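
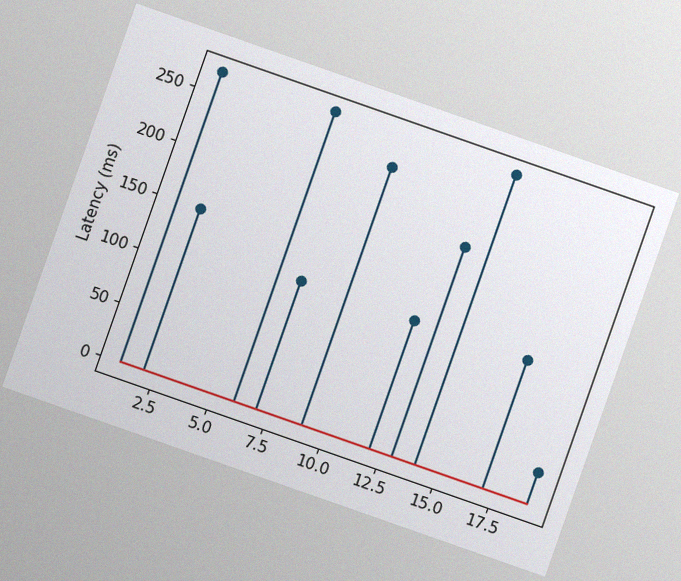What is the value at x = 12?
The chart is tilted about 19° clockwise, with some photo noise. The stem at x=12 reaches 120ms.

120ms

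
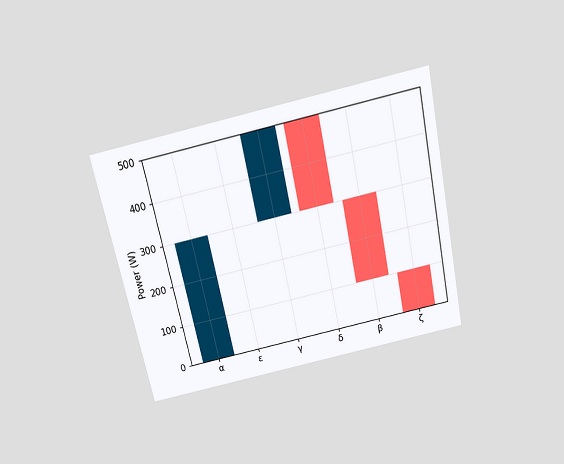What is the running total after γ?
500W

The chart is tilted about 12° counter-clockwise and viewed slightly from above. After γ the running total reaches 500W.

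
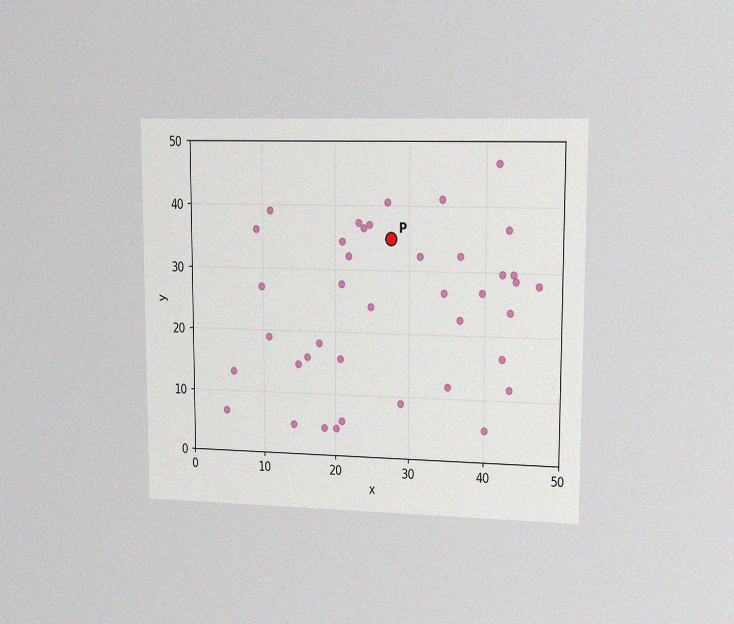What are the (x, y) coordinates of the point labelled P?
(27.5, 35)

The chart is viewed slightly from the right, with some photo noise. Following the gridlines from P to each axis, P sits at (27.5, 35).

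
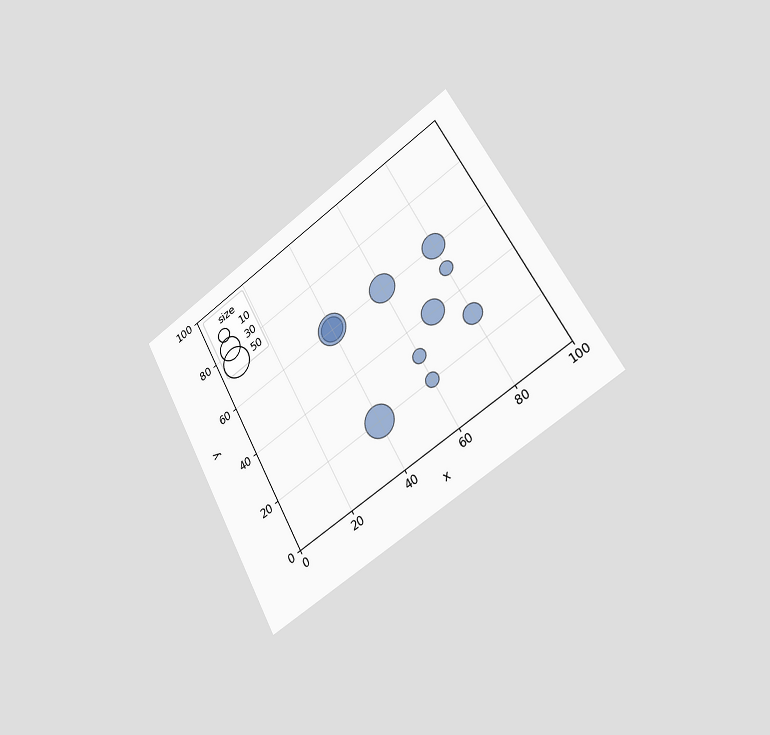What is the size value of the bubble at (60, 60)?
The chart is tilted about 29° counter-clockwise and viewed slightly from the right. Matching the bubble at (60, 60) against the size legend gives 40.

40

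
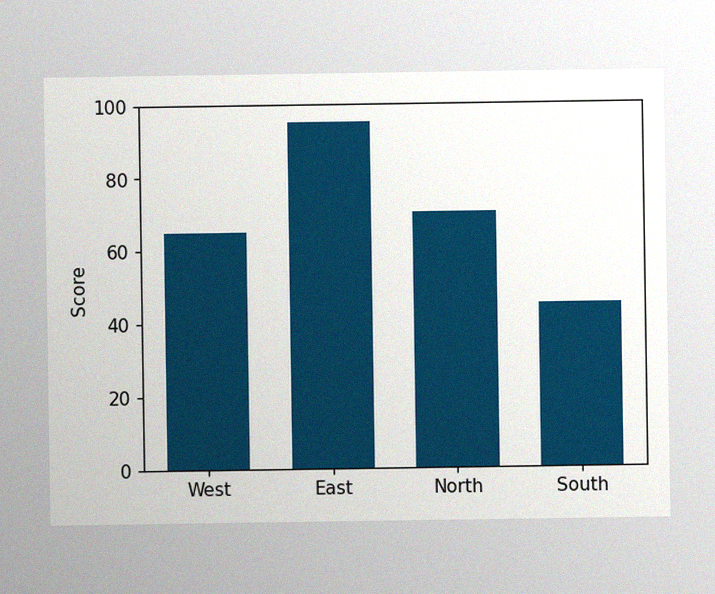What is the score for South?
The image has some photo noise and uneven lighting. Reading along the chart's y-axis, the South bar reaches 45.

45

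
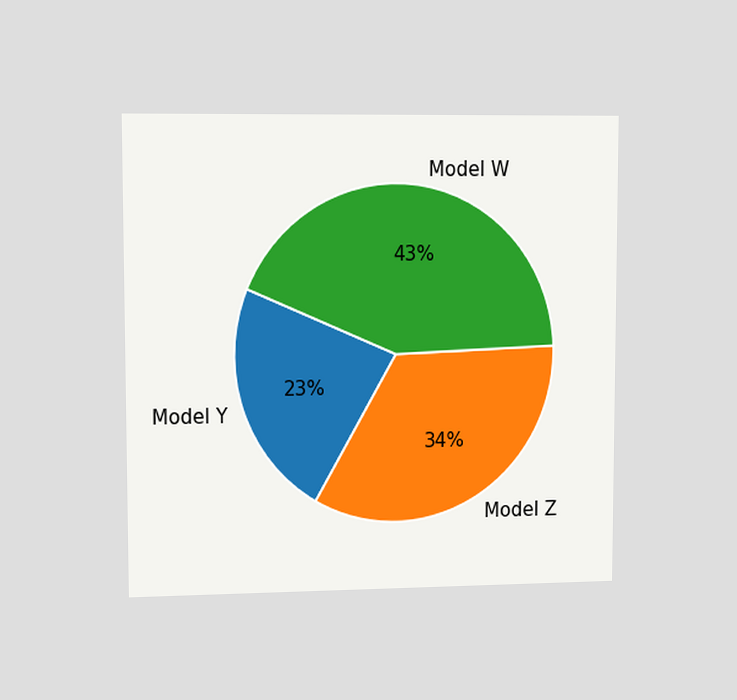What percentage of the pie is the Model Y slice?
The chart is viewed slightly from the left. The Model Y slice takes up 23% of the pie.

23%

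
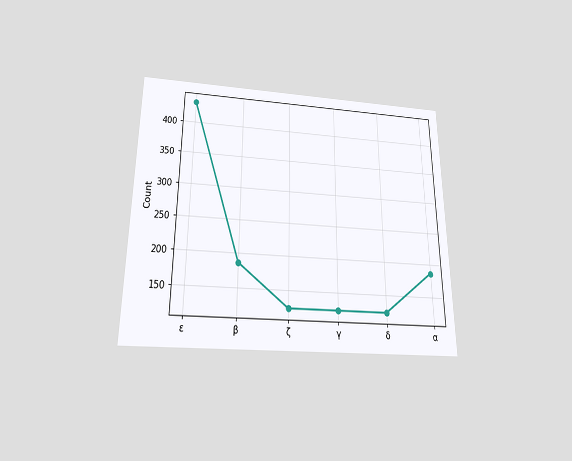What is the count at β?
186

The chart is viewed slightly from below. At β, the line is at 186.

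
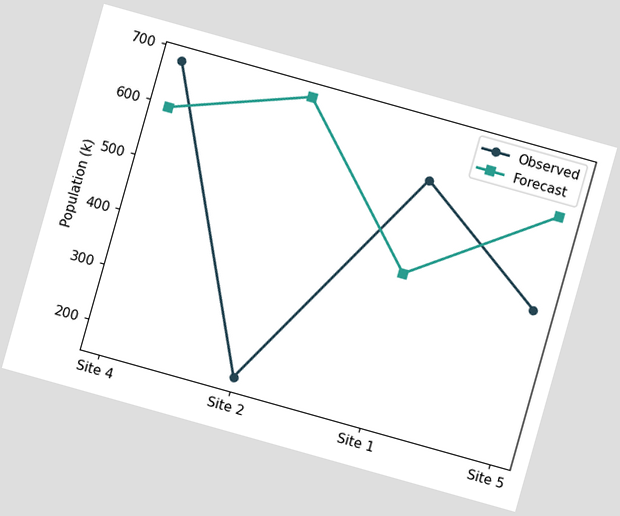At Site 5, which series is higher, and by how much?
The chart is tilted about 16° clockwise. At Site 5, Forecast sits above the other line by 170k.

Forecast, by 170k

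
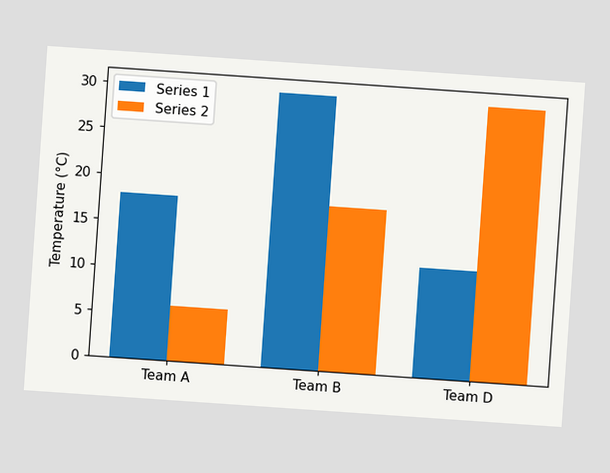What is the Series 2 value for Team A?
6°C

The chart is tilted about 4° clockwise. The Series 2 bar at Team A reaches 6°C on the y-axis.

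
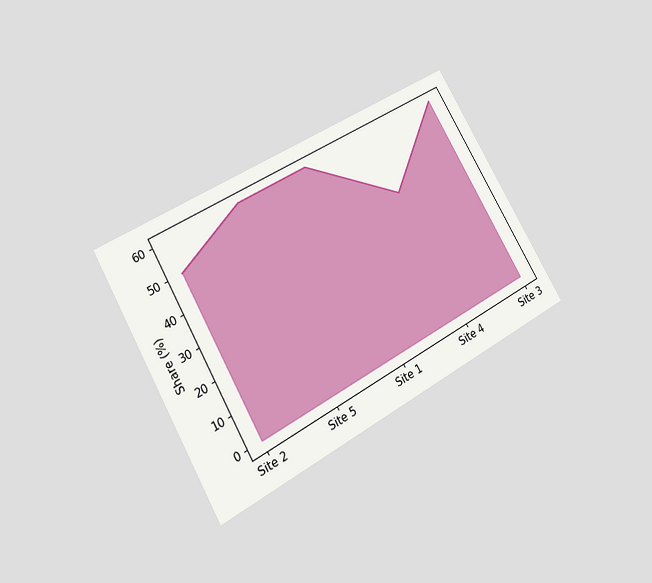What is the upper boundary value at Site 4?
The chart is tilted about 30° counter-clockwise and viewed at a slight angle. At Site 4 the upper boundary is at 40%.

40%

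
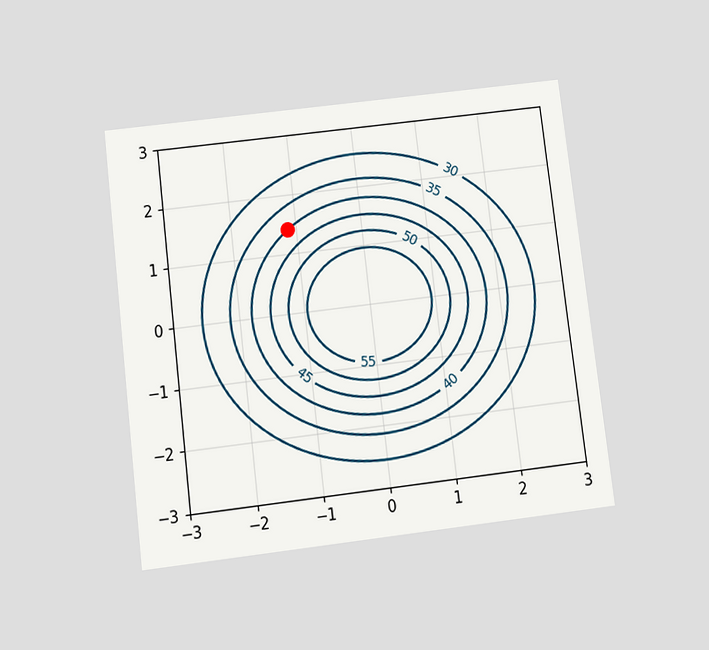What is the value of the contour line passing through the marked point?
40

The chart is tilted about 7° counter-clockwise and viewed slightly from below. The marked point sits on the contour labelled 40.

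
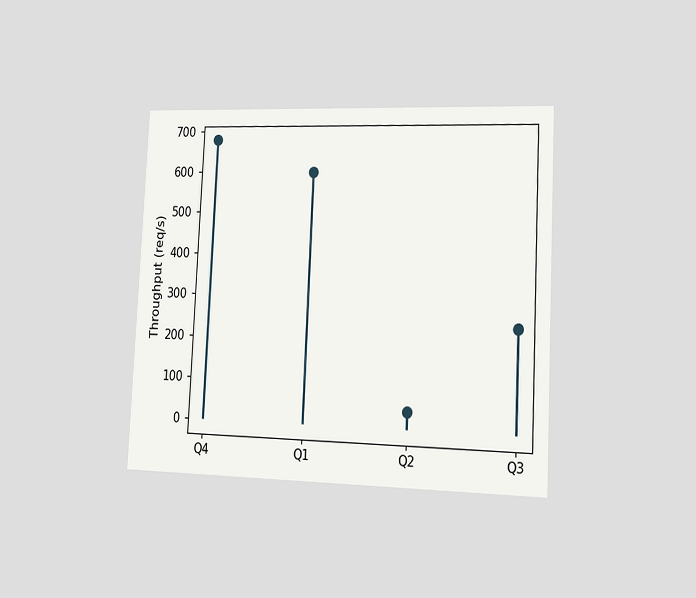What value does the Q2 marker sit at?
40req/s

The chart is tilted about 3° clockwise and viewed slightly from the right. The Q2 marker sits at 40req/s.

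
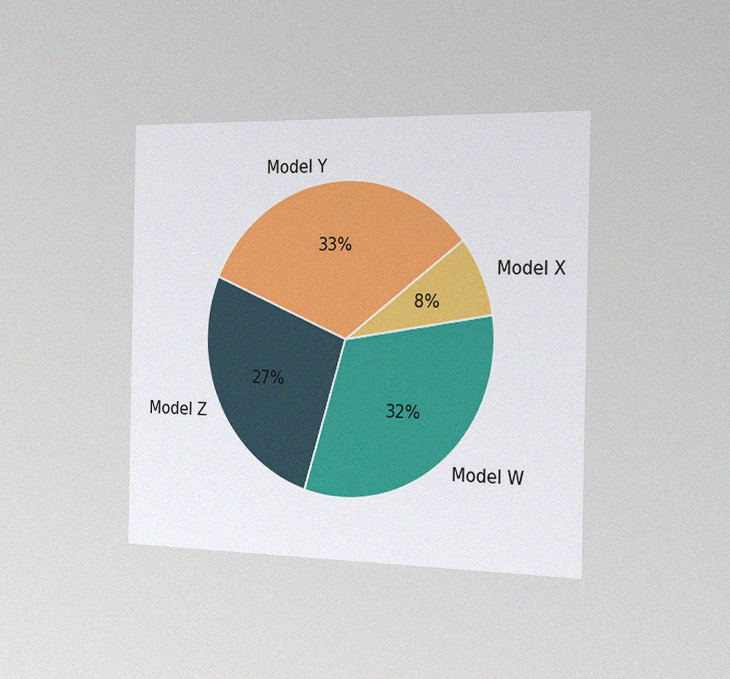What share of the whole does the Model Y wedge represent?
The chart is viewed slightly from the right, with some photo noise. The Model Y slice takes up 33% of the pie.

33%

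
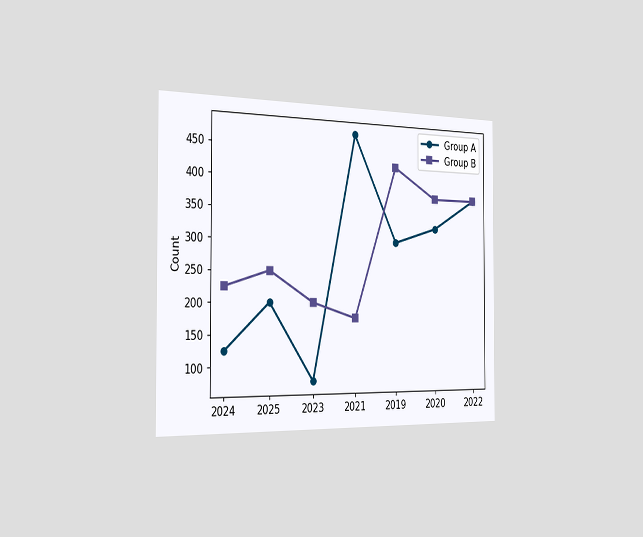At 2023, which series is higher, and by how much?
The chart is viewed slightly from the left. At 2023, Group B sits above the other line by 125.

Group B, by 125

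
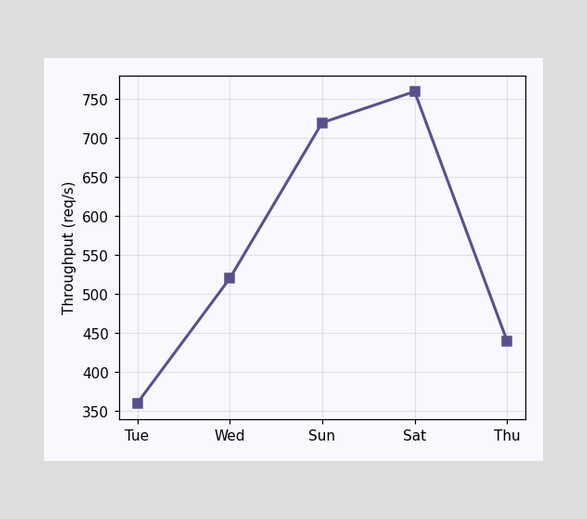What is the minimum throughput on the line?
The lowest point is at Tue, and reading across to the y-axis gives 360req/s.

360req/s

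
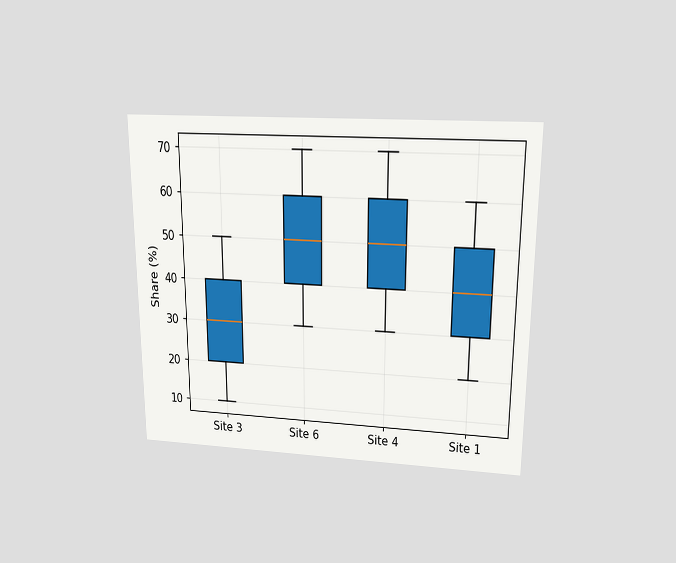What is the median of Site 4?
The chart is viewed slightly from above. The median line in the Site 4 box sits at 50%.

50%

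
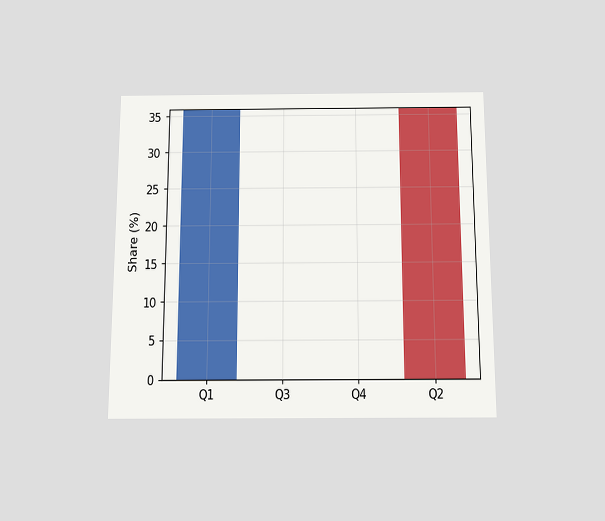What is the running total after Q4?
The chart is viewed slightly from below. After Q4 the running total reaches 36%.

36%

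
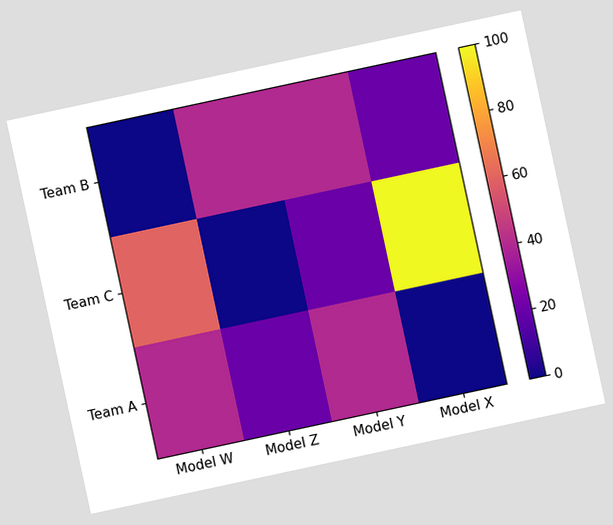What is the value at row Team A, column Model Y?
The chart is tilted about 12° counter-clockwise. Matching cell (Team A, Model Y) against the colorbar gives 40.

40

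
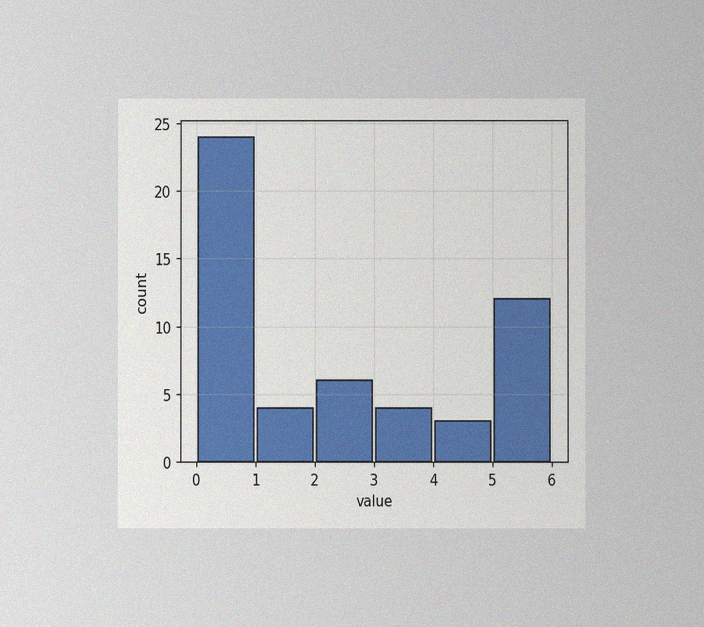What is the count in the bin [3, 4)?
4

The chart is viewed at a slight angle, with some photo noise. The [3, 4) bin has height 4.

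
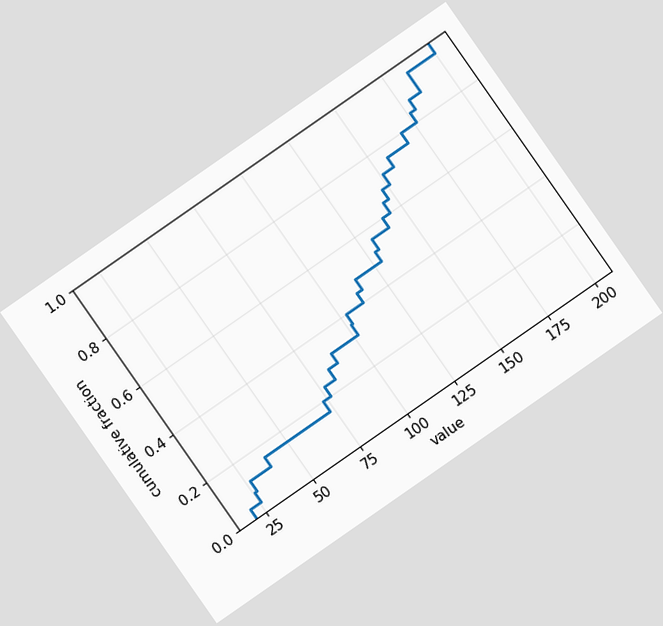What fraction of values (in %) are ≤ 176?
84%

The chart is tilted about 35° counter-clockwise. At x=176 the ECDF step is at 84%.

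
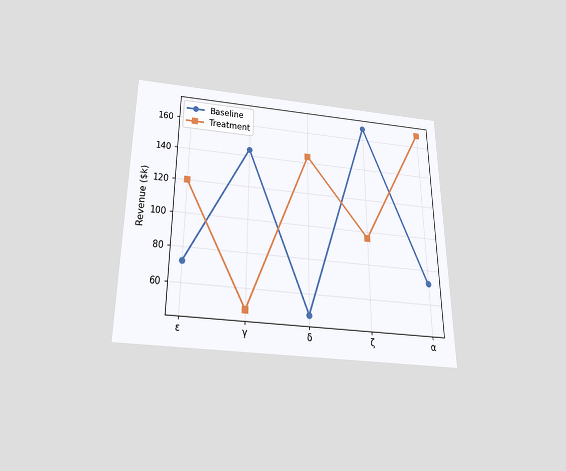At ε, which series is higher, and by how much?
The chart is viewed slightly from below. At ε, Treatment sits above the other line by $48k.

Treatment, by $48k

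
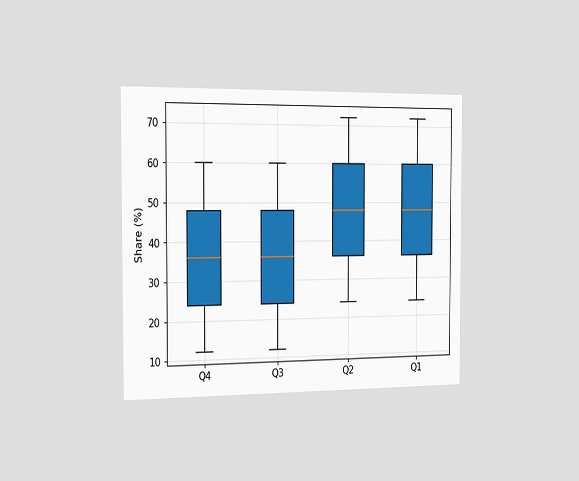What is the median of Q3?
The chart is viewed slightly from the left. The median line in the Q3 box sits at 36%.

36%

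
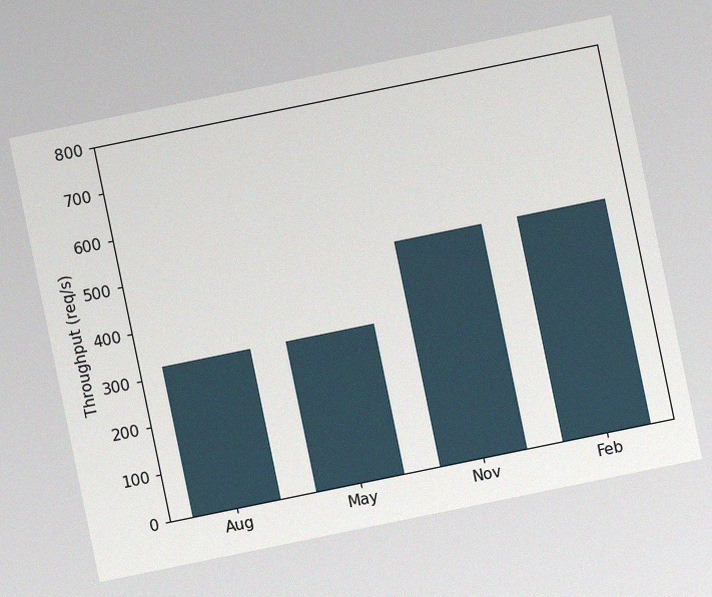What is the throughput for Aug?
320req/s

The chart is tilted about 12° counter-clockwise, with some photo noise. Reading along the chart's y-axis, the Aug bar reaches 320req/s.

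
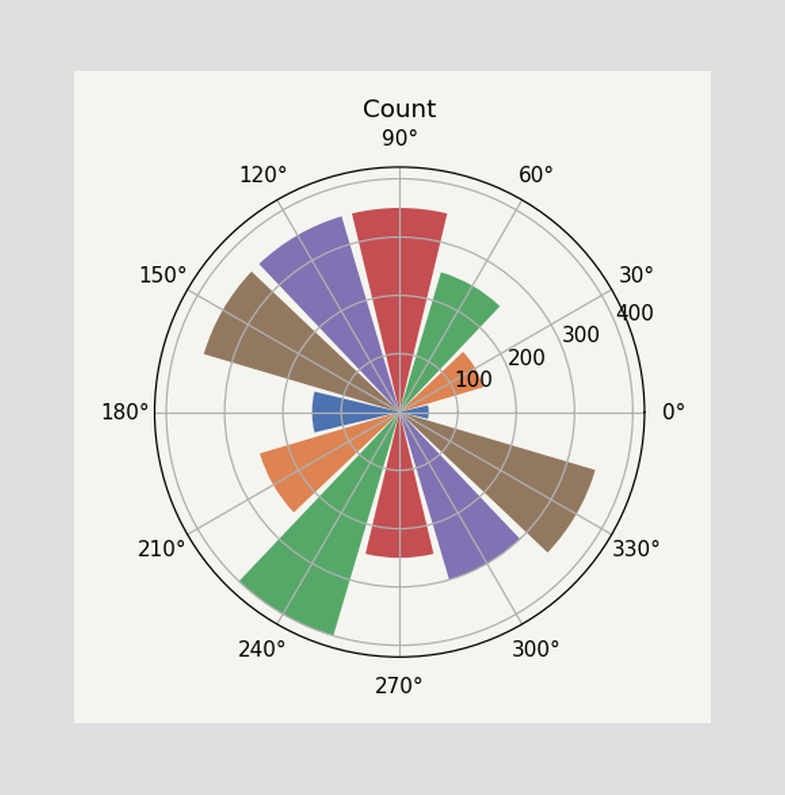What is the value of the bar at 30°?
150

The bar at 30° reaches 150 on the radial axis.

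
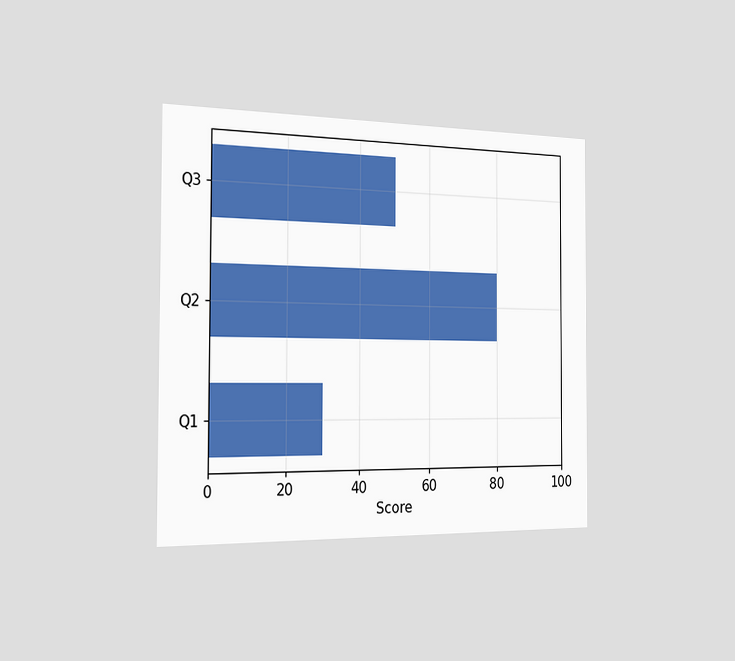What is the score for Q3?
The chart is viewed slightly from the left. Reading along the chart's x-axis, the Q3 bar reaches 50.

50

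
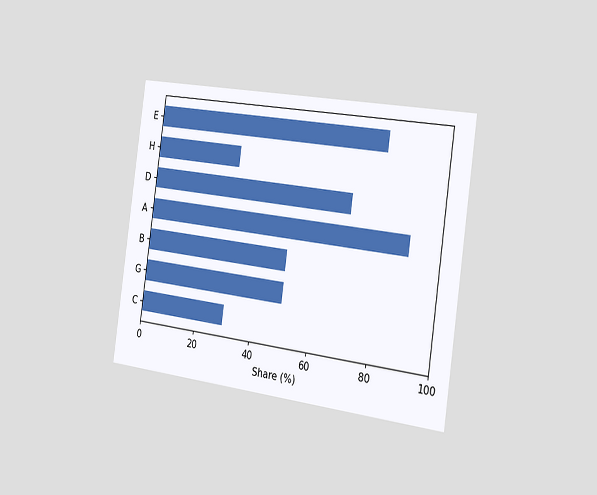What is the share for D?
70%

The chart is tilted about 8° clockwise and viewed slightly from the right. Reading along the chart's x-axis, the D bar reaches 70%.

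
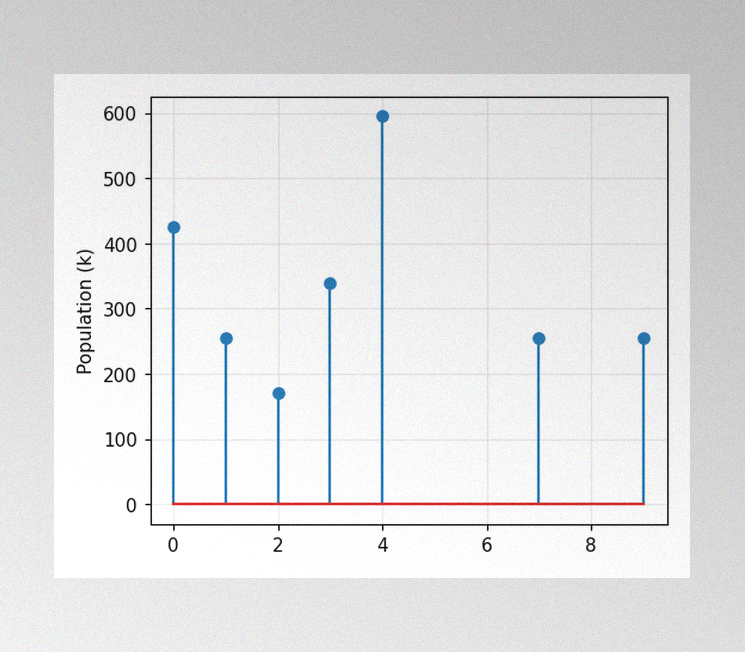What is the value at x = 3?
The image has some photo noise and uneven lighting. The stem at x=3 reaches 340k.

340k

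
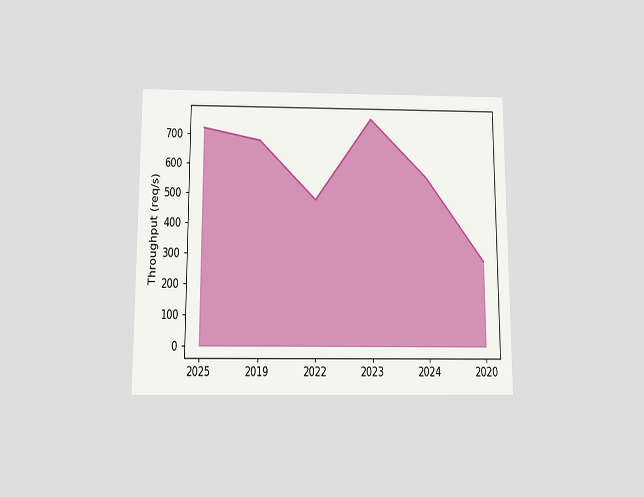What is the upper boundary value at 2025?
The chart is viewed slightly from below. At 2025 the upper boundary is at 720req/s.

720req/s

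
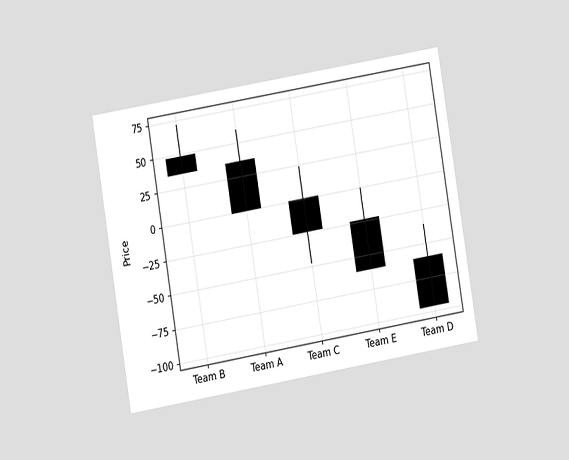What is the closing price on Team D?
-96

The chart is tilted about 9° counter-clockwise and viewed at a slight angle. The Team D candle closes at -96.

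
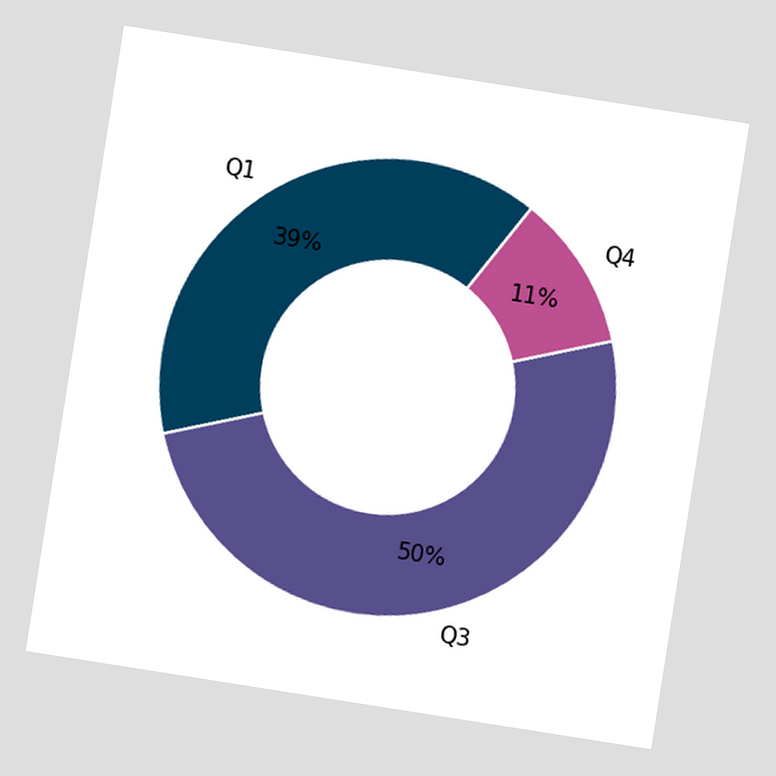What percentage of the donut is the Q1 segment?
39%

The chart is tilted about 9° clockwise. The Q1 segment takes up 39% of the ring.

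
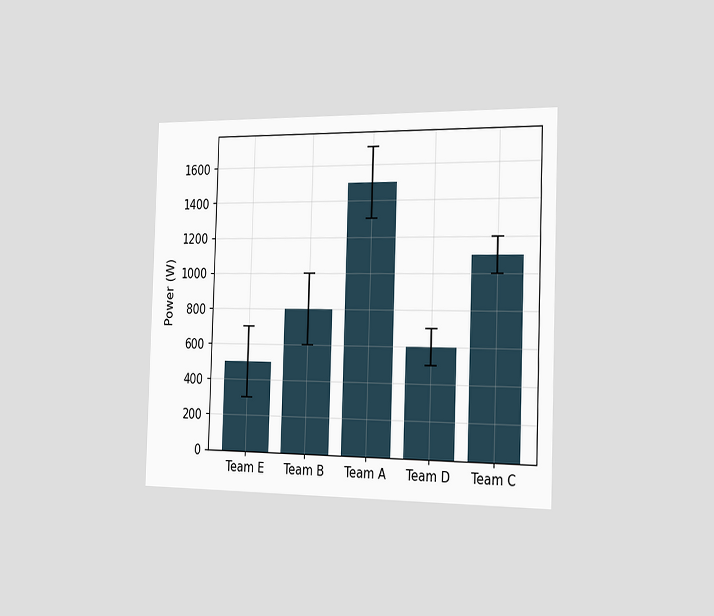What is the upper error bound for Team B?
The chart is viewed slightly from the right. The Team B bar's upper whisker reaches 1000W.

1000W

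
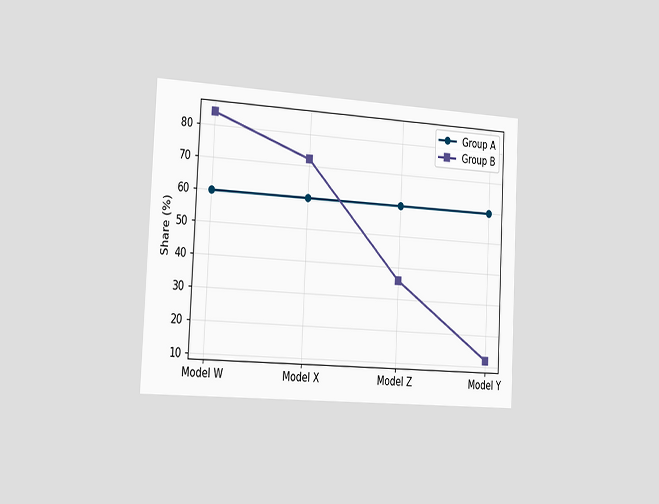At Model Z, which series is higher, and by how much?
The chart is tilted about 3° clockwise and viewed slightly from the left. At Model Z, Group A sits above the other line by 24%.

Group A, by 24%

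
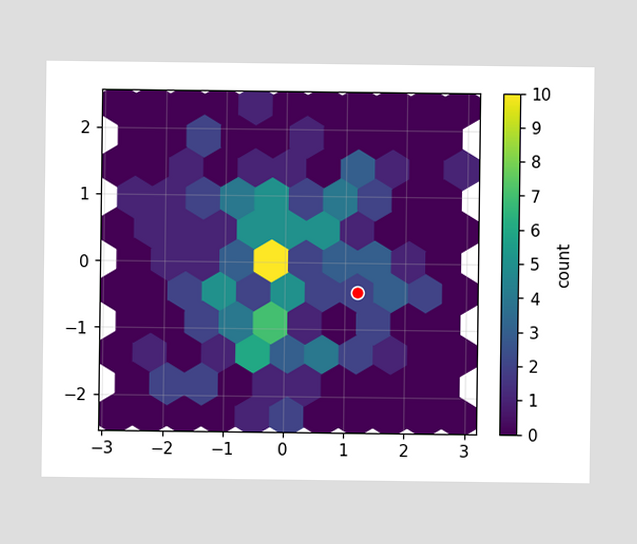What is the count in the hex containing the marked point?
The marked hex reads 2 on the colorbar.

2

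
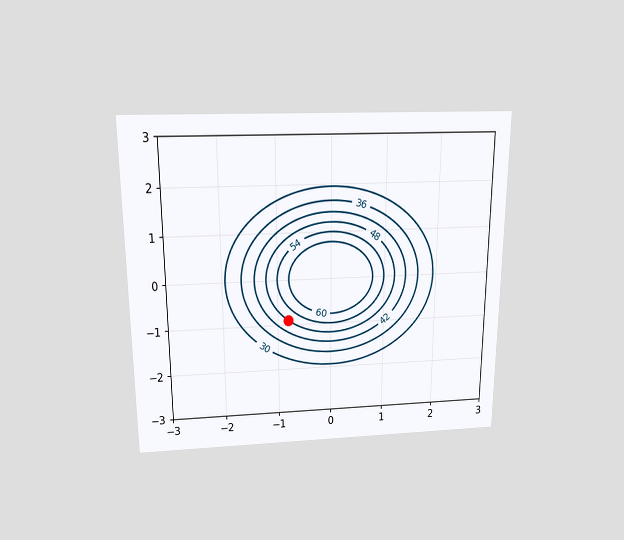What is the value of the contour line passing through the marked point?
The chart is viewed slightly from above. The marked point sits on the contour labelled 48.

48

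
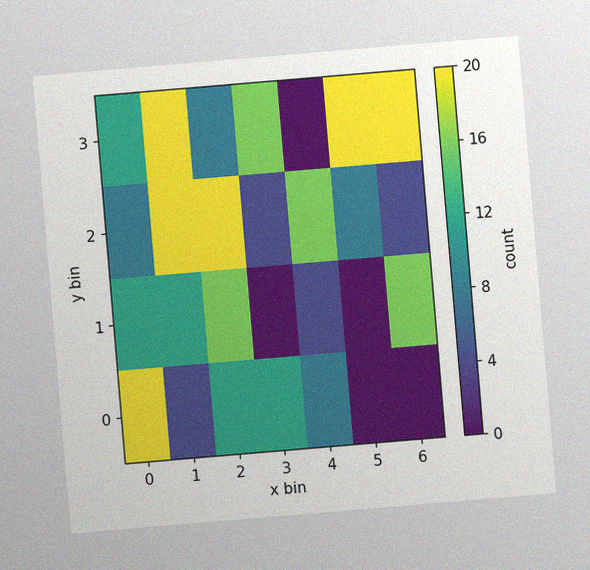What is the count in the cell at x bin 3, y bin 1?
The chart is tilted about 5° counter-clockwise, with some photo noise. Matching the cell (3, 1) against the colorbar gives 0.

0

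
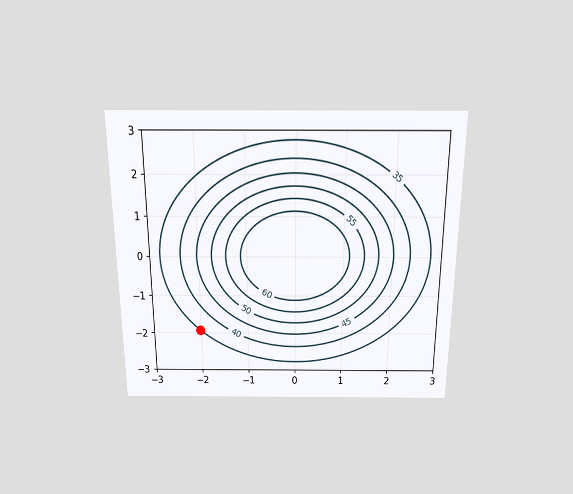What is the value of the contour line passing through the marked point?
The chart is viewed slightly from above. The marked point sits on the contour labelled 35.

35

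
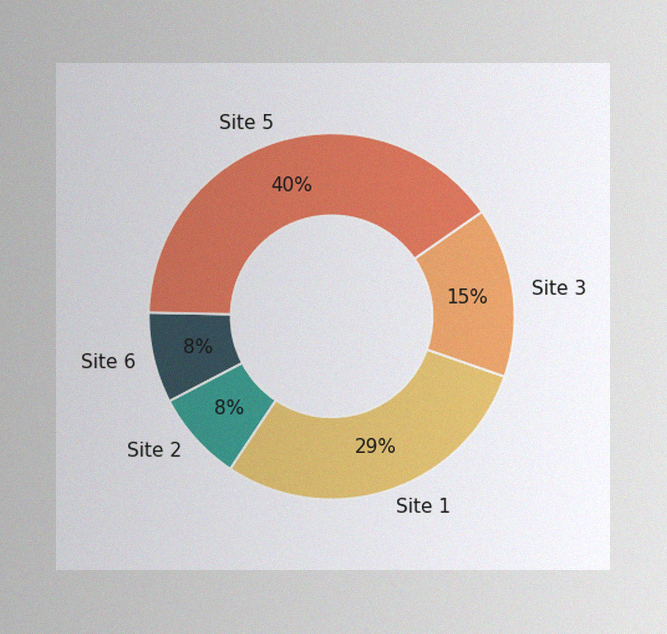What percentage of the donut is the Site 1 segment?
29%

The image has some photo noise and uneven lighting. The Site 1 segment takes up 29% of the ring.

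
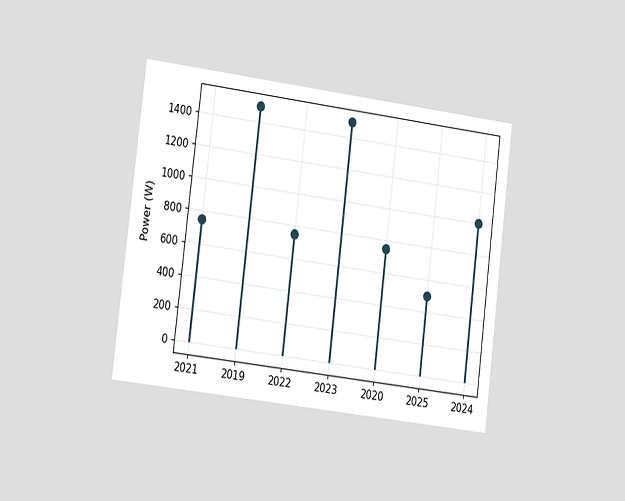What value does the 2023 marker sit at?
The chart is tilted about 7° clockwise and viewed slightly from the left. The 2023 marker sits at 1500W.

1500W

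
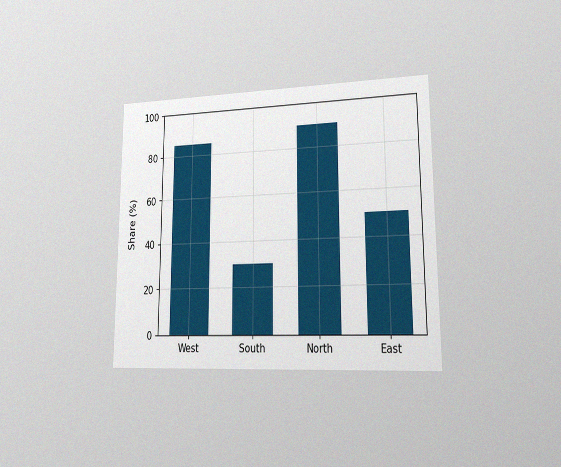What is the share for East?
50%

The chart is viewed slightly from the right, with some photo noise. Reading along the chart's y-axis, the East bar reaches 50%.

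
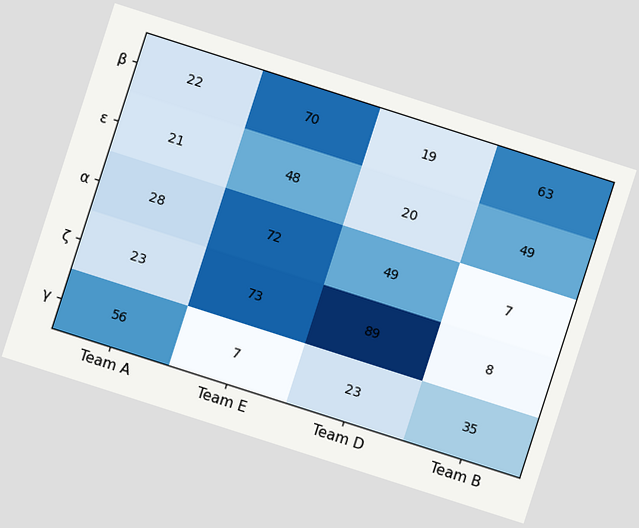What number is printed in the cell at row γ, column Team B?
35

The chart is tilted about 18° clockwise. The (γ, Team B) cell reads 35.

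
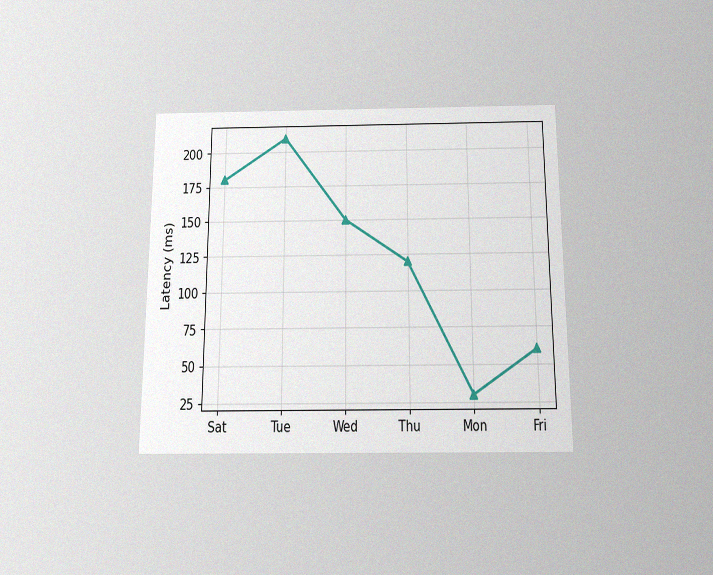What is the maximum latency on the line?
210ms

The chart is viewed slightly from below, with some photo noise. The highest point is at Tue, and reading across to the y-axis gives 210ms.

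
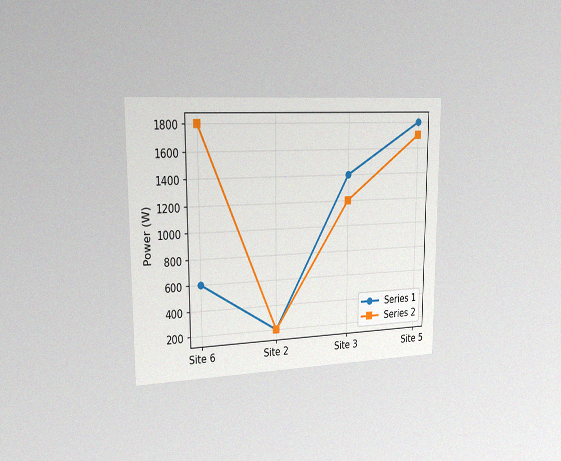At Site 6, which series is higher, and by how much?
Series 2, by 1200W

The chart is viewed slightly from the left, with some photo noise. At Site 6, Series 2 sits above the other line by 1200W.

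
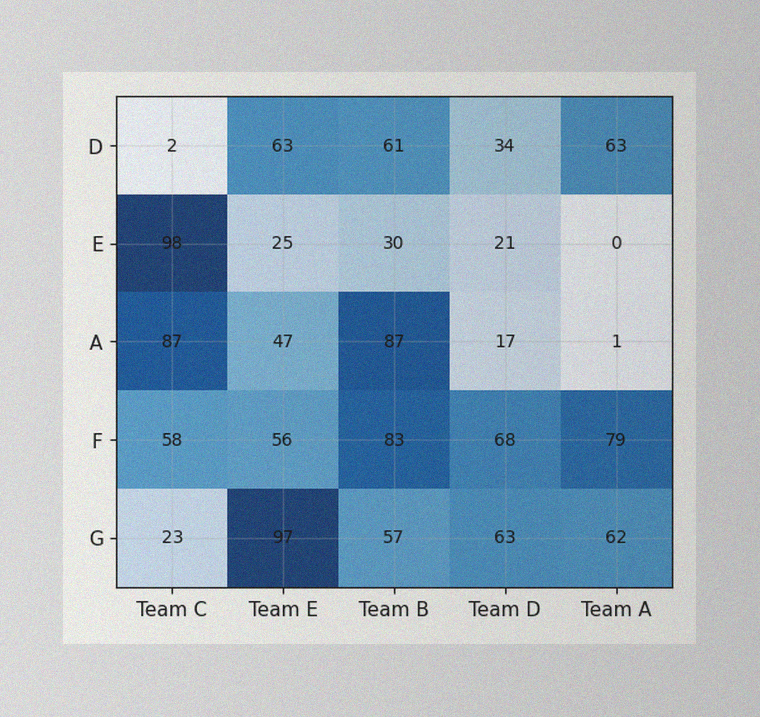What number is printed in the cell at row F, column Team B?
83

The image has some photo noise and uneven lighting. The (F, Team B) cell reads 83.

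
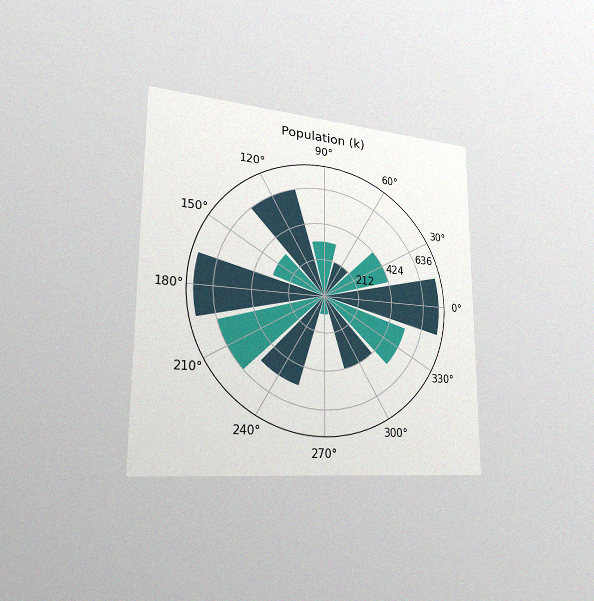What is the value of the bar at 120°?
636k

The chart is viewed slightly from the left, with some photo noise. The bar at 120° reaches 636k on the radial axis.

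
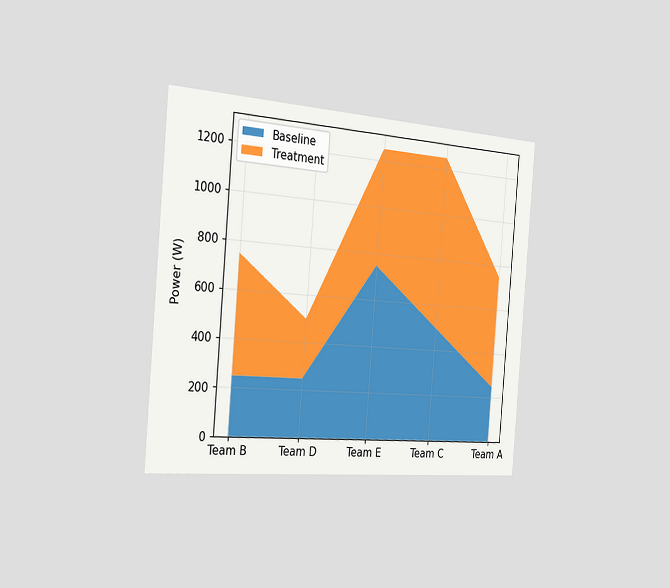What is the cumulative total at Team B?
The chart is tilted about 5° clockwise and viewed slightly from the left. The stacked total at Team B reaches 750W.

750W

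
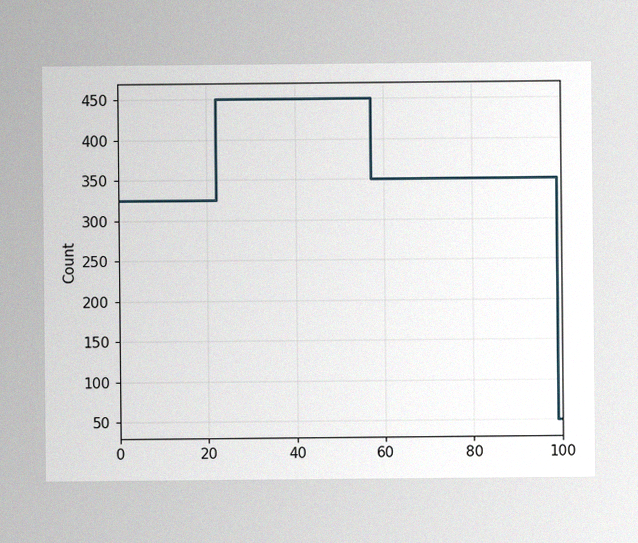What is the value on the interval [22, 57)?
The image has some photo noise and uneven lighting. On [22, 57) the step sits at 450.

450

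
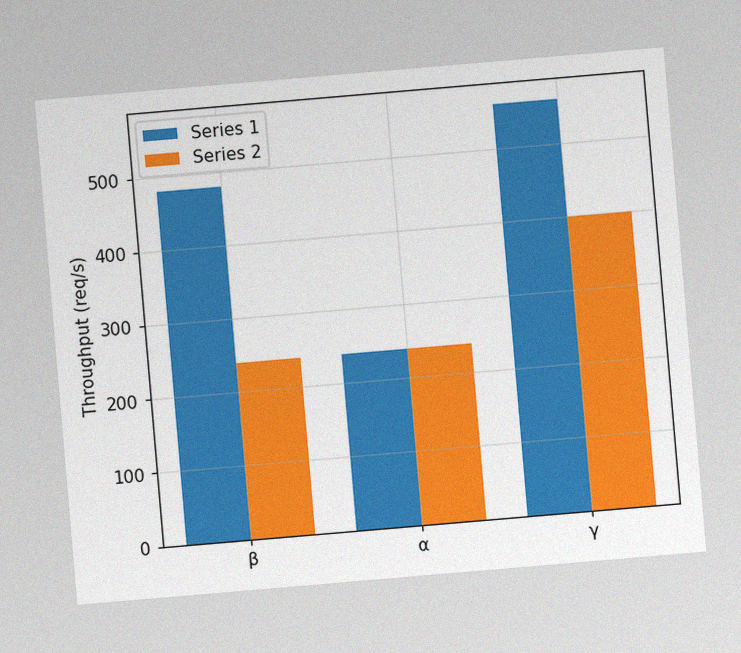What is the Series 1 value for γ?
The chart is tilted about 5° counter-clockwise, with some photo noise. The Series 1 bar at γ reaches 560req/s on the y-axis.

560req/s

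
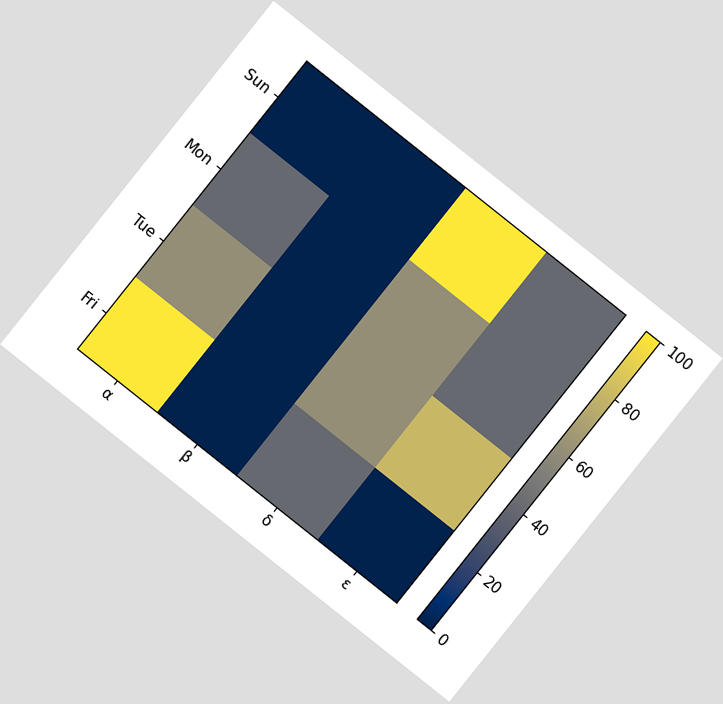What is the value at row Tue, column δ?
The chart is tilted about 39° clockwise. Matching cell (Tue, δ) against the colorbar gives 60.

60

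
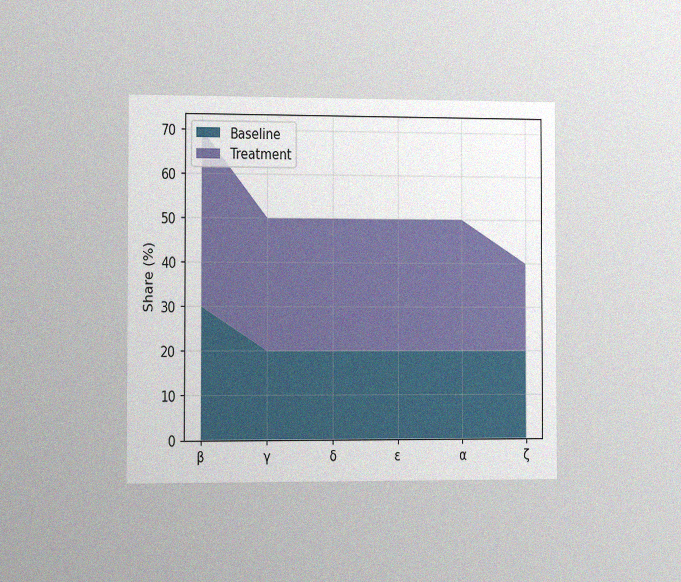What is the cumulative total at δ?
The chart is viewed slightly from the left, with some photo noise. The stacked total at δ reaches 50%.

50%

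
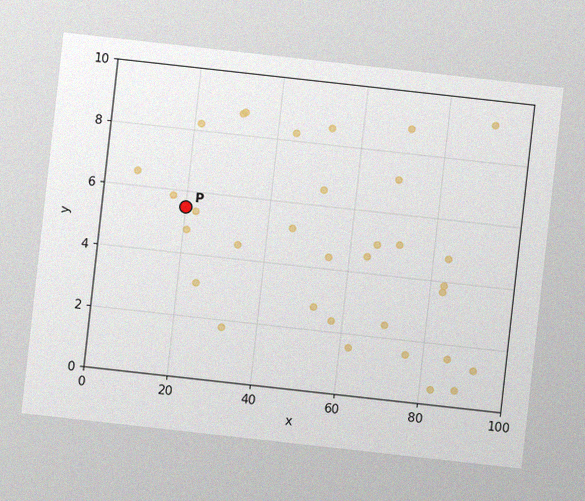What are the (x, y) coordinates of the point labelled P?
The chart is tilted about 6° clockwise, with some photo noise. Following the gridlines from P to each axis, P sits at (20, 5.5).

(20, 5.5)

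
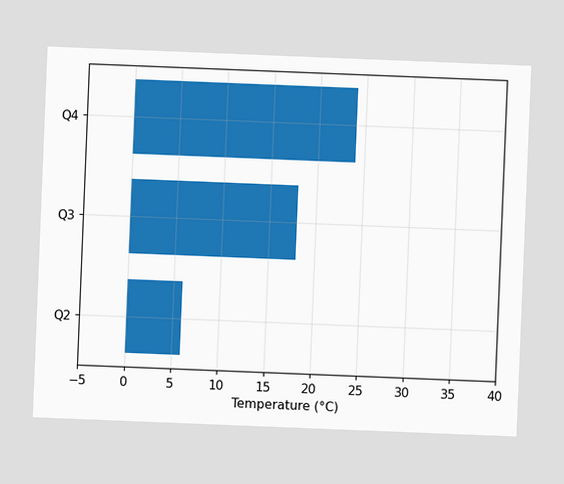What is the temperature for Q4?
The chart is tilted about 2° clockwise. Reading along the chart's x-axis, the Q4 bar reaches 24°C.

24°C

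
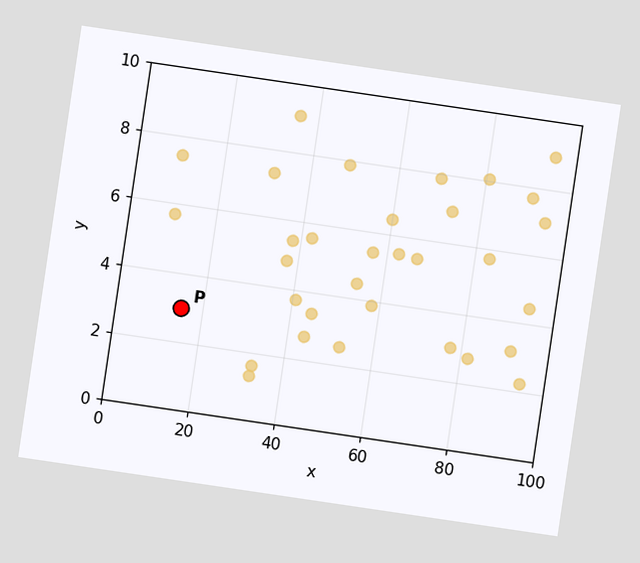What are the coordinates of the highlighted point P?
The chart is tilted about 8° clockwise. Following the gridlines from P to each axis, P sits at (15, 3).

(15, 3)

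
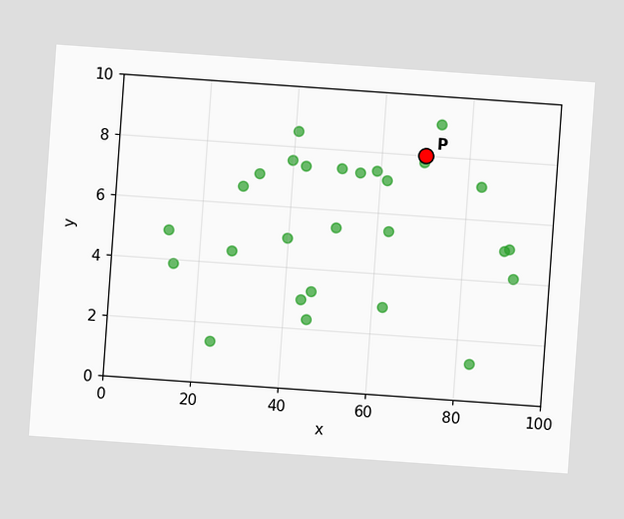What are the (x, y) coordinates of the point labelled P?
The chart is tilted about 4° clockwise. Following the gridlines from P to each axis, P sits at (70, 8).

(70, 8)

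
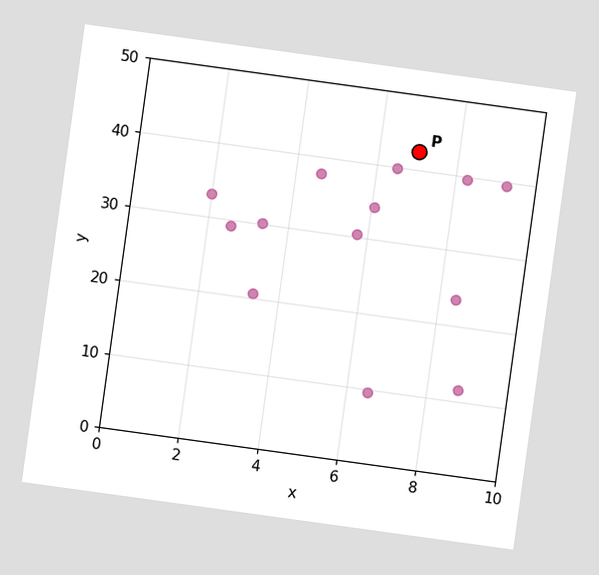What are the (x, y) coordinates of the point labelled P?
The chart is tilted about 8° clockwise. Following the gridlines from P to each axis, P sits at (7, 42.5).

(7, 42.5)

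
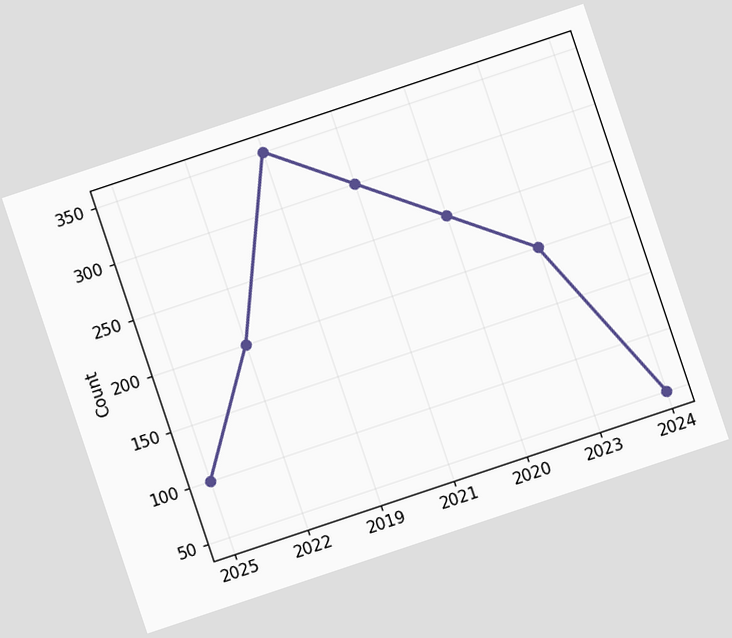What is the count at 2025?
100

The chart is tilted about 18° counter-clockwise. At 2025, the line is at 100.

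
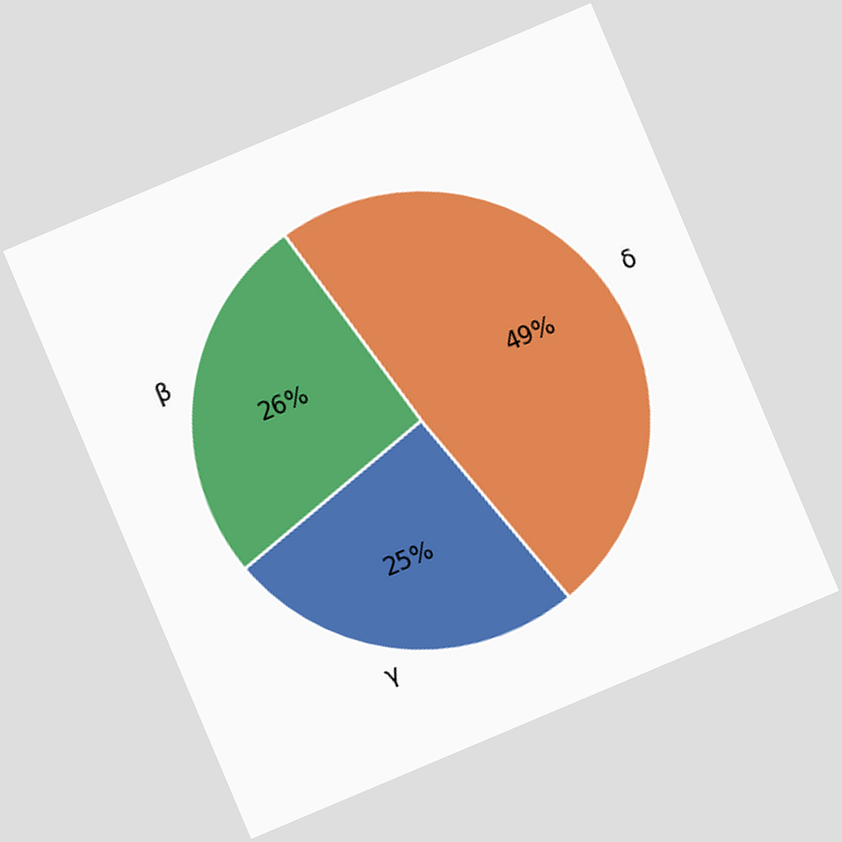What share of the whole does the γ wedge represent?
The chart is tilted about 23° counter-clockwise. The γ slice takes up 25% of the pie.

25%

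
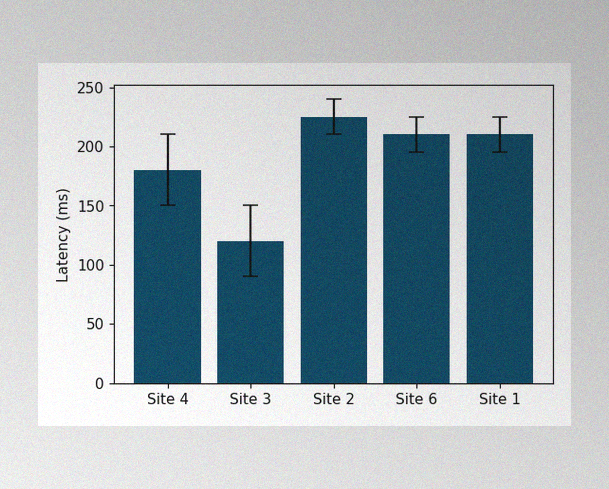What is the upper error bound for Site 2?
240ms

The image has some photo noise and uneven lighting. The Site 2 bar's upper whisker reaches 240ms.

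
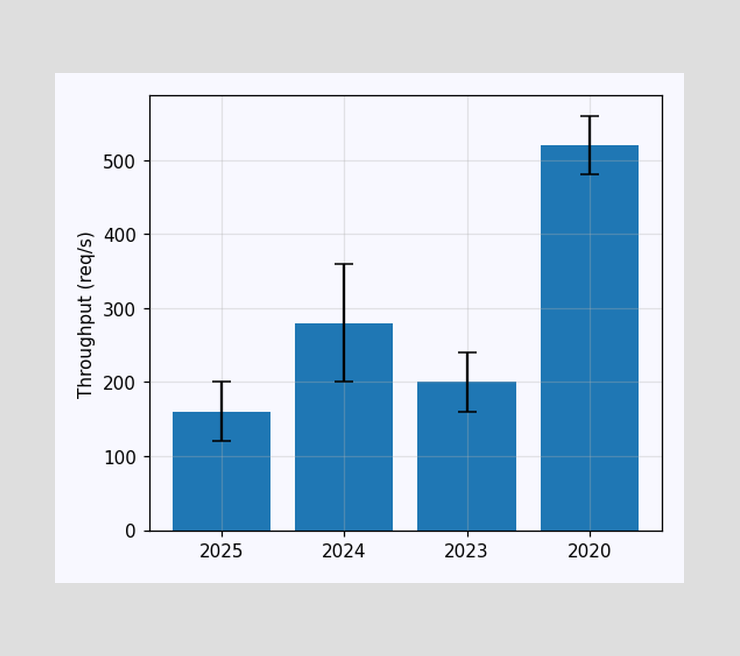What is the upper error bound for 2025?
The 2025 bar's upper whisker reaches 200req/s.

200req/s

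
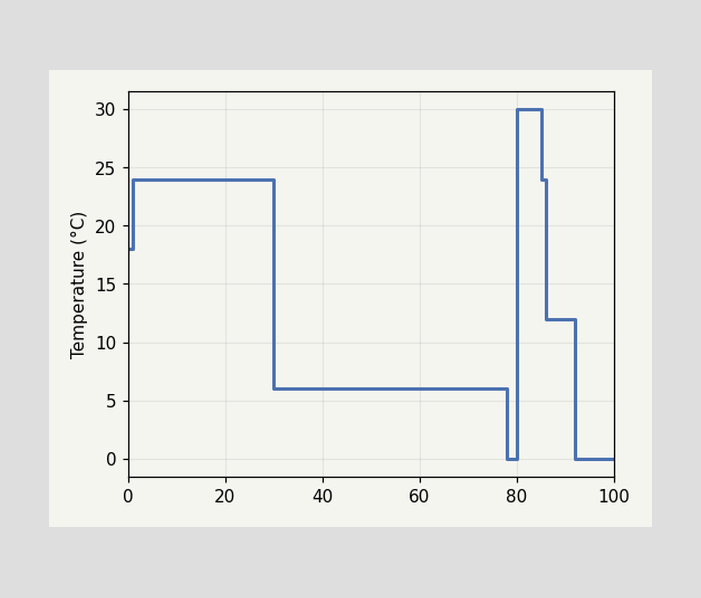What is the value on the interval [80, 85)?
30°C

On [80, 85) the step sits at 30°C.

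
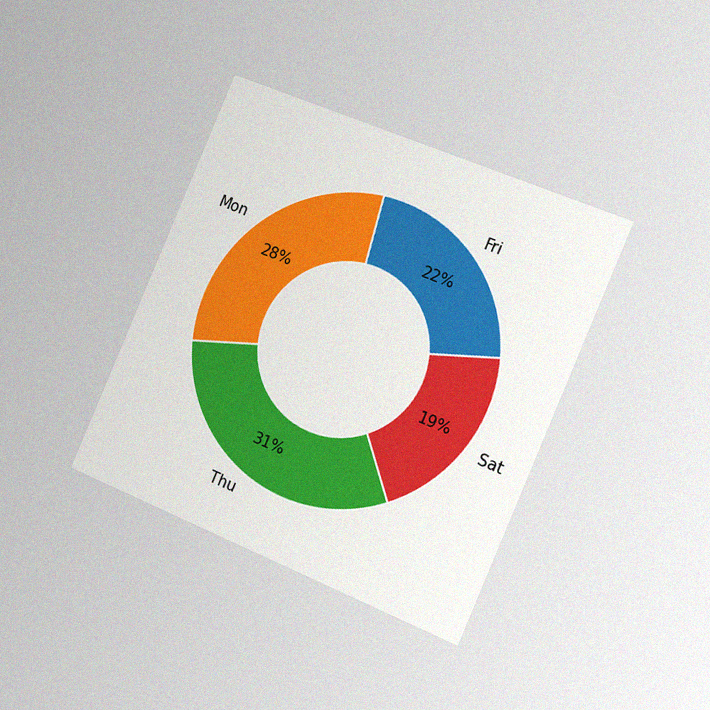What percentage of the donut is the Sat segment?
19%

The chart is tilted about 23° clockwise and viewed slightly from the right, with some photo noise. The Sat segment takes up 19% of the ring.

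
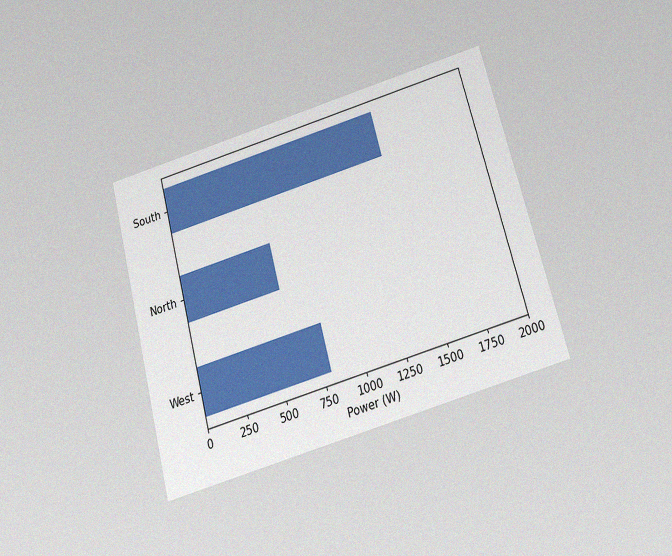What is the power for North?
The chart is tilted about 15° counter-clockwise and viewed slightly from below, with some photo noise. Reading along the chart's x-axis, the North bar reaches 600W.

600W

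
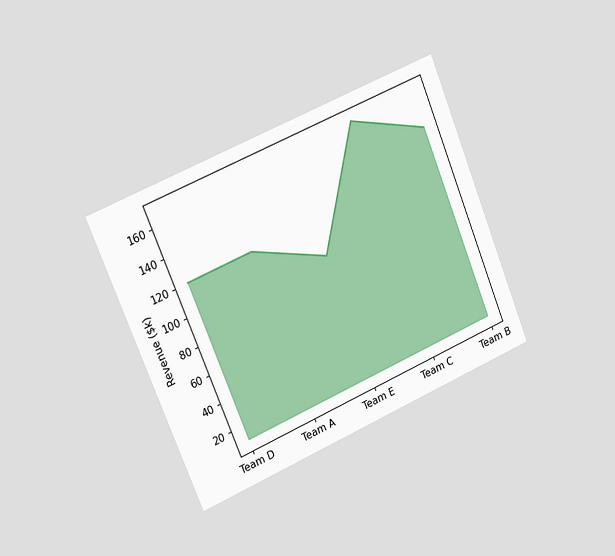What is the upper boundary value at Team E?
$96k

The chart is tilted about 22° counter-clockwise and viewed slightly from the left. At Team E the upper boundary is at $96k.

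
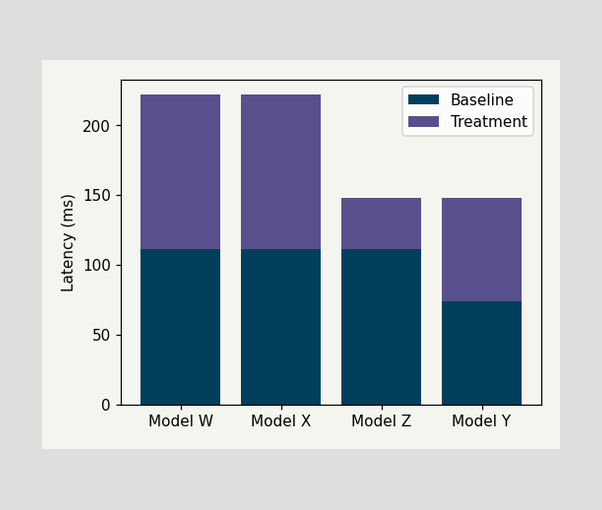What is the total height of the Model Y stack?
148ms

The Model Y stack's top reaches 148ms on the y-axis.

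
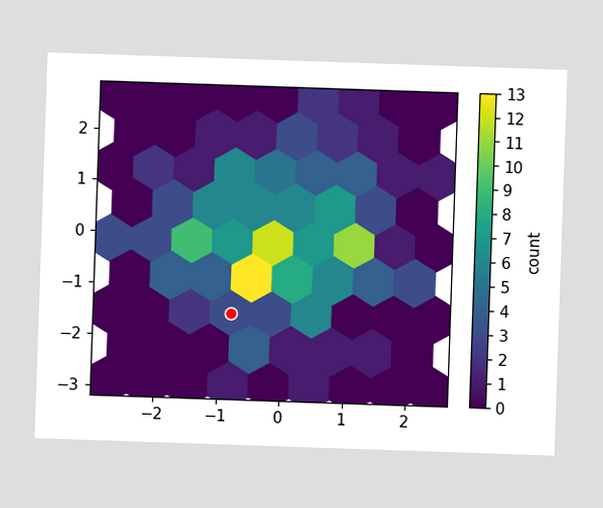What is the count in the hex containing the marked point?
3

The marked hex reads 3 on the colorbar.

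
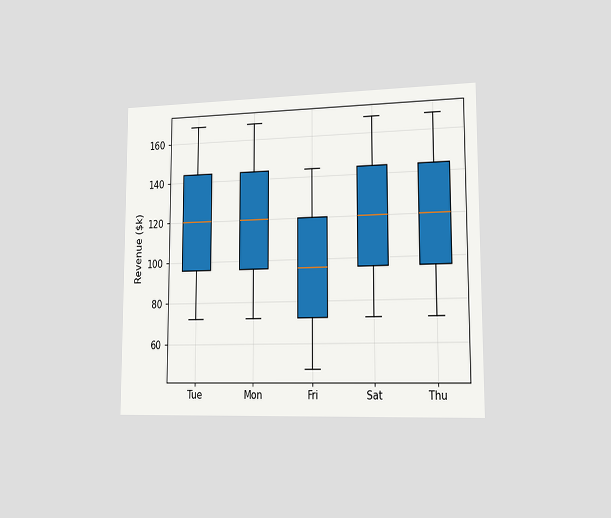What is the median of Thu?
The chart is viewed slightly from the right. The median line in the Thu box sits at $120k.

$120k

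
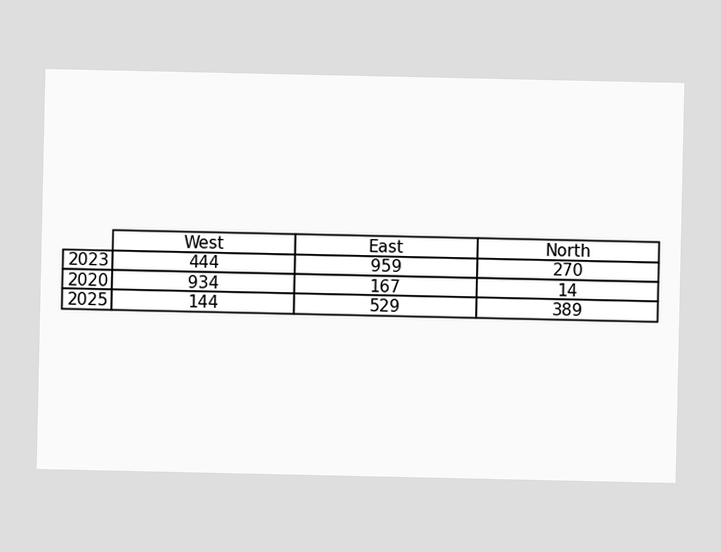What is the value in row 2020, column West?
934

The (2020, West) cell reads 934.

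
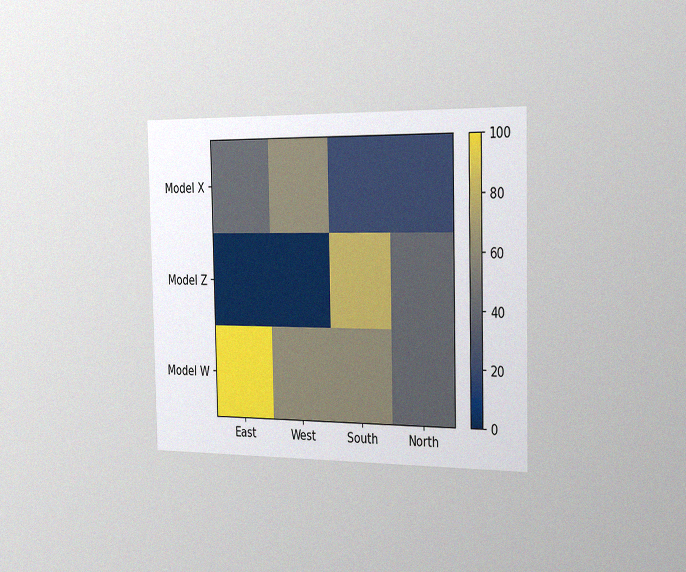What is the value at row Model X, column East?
The chart is viewed slightly from the right, with some photo noise. Matching cell (Model X, East) against the colorbar gives 40.

40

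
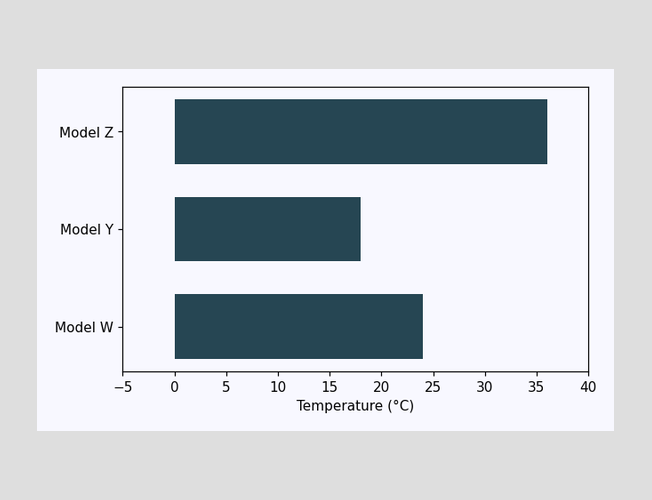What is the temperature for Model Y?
18°C

Reading along the chart's x-axis, the Model Y bar reaches 18°C.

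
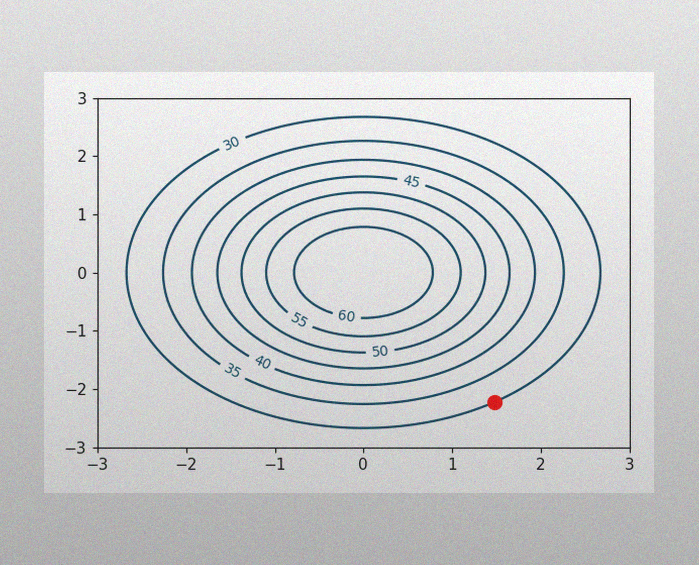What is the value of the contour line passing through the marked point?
The image has some photo noise and uneven lighting. The marked point sits on the contour labelled 30.

30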